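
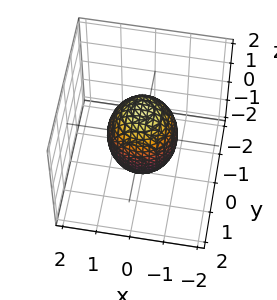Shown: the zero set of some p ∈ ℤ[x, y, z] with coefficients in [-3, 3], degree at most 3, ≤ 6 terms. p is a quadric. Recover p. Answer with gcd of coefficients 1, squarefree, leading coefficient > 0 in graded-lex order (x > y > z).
2*x^2 + 2*y^2 + z^2 - 2

First, deg p = 2. Bounded and convex; a quadric.
Then, symmetries: the z-axis is an axis of rotation, so x and y enter only as x² + y²; the z ↦ −z reflection is a symmetry, so z appears only in even powers.
Next, from the axis intercepts and sections: a circular section at z = 0 has radius exactly 1; the y-axis gridline crossings are at y ∈ {-1, 1}; the x-axis gridline crossings are at x ∈ {-1, 1}.
Finally, assembling these constraints gives the stated polynomial.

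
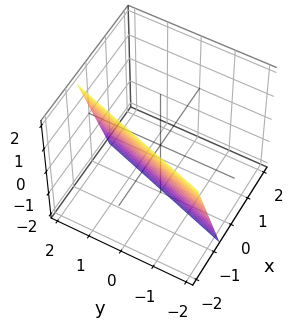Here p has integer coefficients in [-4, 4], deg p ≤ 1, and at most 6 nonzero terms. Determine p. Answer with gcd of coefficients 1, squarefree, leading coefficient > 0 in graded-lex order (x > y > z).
(a) Degree: the surface is flat (a plane), so deg p = 1.
(b) Reading off the gridlines: it crosses the z-axis at the gridline z = -2; it meets the y-axis at y = 2 (among the integer gridlines).
(c) Assembling these constraints gives the stated polynomial.

3*x - y + z + 2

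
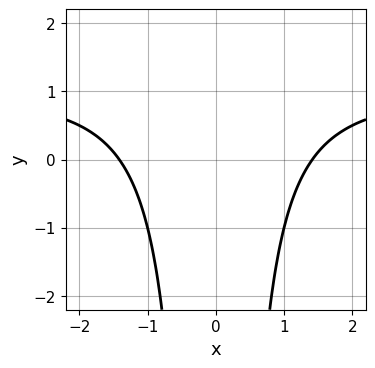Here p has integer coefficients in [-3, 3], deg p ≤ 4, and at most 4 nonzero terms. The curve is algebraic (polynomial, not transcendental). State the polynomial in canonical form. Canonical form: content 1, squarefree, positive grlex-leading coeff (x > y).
(a) The degree is 3 — no degree-2 curve has this shape.
(b) Symmetries: it's symmetric under x → −x, forcing even powers of x.
(c) From the axis intercepts and sections: it misses every integer gridline on the y-axis.
(d) The integer polynomial consistent with all of this is the stated p.

x^2*y - x^2 + 2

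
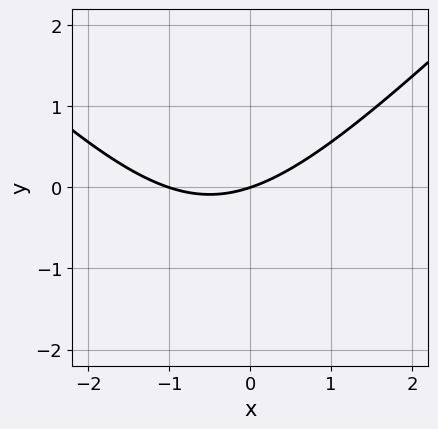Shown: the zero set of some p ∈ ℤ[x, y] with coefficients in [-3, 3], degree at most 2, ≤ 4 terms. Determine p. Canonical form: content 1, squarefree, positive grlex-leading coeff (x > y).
(a) Degree: no degree-1 curve has this shape, so deg p = 2.
(b) Reading off the gridlines: among the integer gridlines, it crosses the x-axis at x ∈ {-1, 0}; one y-axis crossing is at y = 0.
(c) Fitting integer coefficients to these (and the overall shape) gives p.

x^2 - y^2 + x - 3*y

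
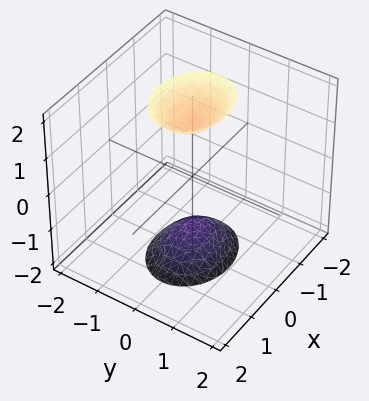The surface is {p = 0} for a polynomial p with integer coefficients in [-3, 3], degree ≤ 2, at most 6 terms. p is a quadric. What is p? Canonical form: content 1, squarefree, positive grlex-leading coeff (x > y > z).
2*x^2 + 3*y^2 - z^2 + 2

I count 2 distinct pieces.
The degree is 2 — two sheets facing apart; a quadric.
Symmetries: it's symmetric under x → −x, forcing even powers of x; mirror symmetry z ↦ −z ⇒ only even powers of z; the y ↦ −y reflection is a symmetry, so y appears only in even powers.
Reading off the gridlines: the surface avoids every integer y-axis point in the box; it misses every integer gridline on the x-axis.
The integer polynomial consistent with all of this is the stated p.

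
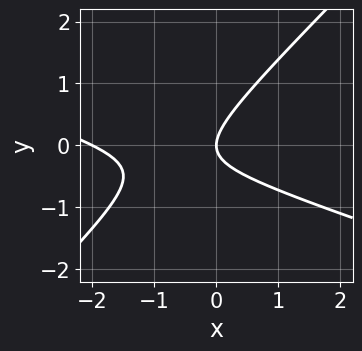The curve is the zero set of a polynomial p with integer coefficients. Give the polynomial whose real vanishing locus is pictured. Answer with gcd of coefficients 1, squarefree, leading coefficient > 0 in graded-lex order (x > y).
1. Degree: the shape is more complex than any degree-1 curve, so deg p = 2.
2. Checking where it meets the axes: among the integer gridlines, it crosses the x-axis at x ∈ {-2, 0}; it crosses the y-axis at the gridline y = 0.
3. Fitting integer coefficients to these (and the overall shape) gives p.

x^2 + 2*x*y - 3*y^2 + 2*x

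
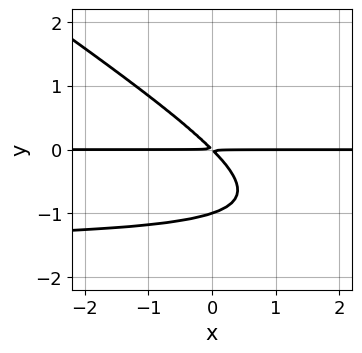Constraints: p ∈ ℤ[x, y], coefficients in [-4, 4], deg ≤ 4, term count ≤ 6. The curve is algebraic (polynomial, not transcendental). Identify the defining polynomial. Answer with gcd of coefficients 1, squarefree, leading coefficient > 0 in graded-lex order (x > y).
First, the degree is 3 — the shape is more complex than any degree-2 curve.
Next, from the axis intercepts and sections: one y-axis crossing is at y = -1; the visible x-axis segment lies entirely on the curve.
Finally, these observations pin down the coefficients.

2*x*y^2 + 3*y^3 + 3*x*y + 3*y^2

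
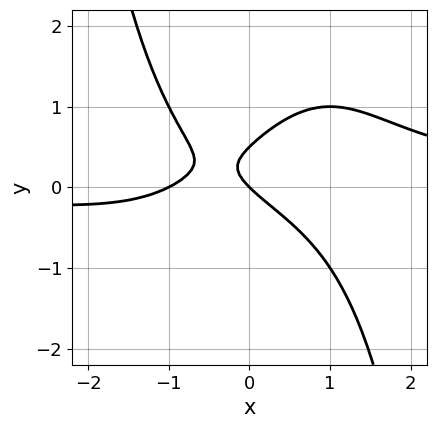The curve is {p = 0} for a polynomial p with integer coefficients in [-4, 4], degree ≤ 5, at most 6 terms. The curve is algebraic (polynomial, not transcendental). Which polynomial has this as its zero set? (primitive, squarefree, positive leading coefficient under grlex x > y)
x^3*y - x^2 + 2*y^2 - x - y

First, degree: a generic line meets the curve in up to 4 points, so deg p = 4.
Then, against the integer gridlines: it meets the y-axis at y = 0 (among the integer gridlines); among the integer gridlines, it crosses the x-axis at x ∈ {-1, 0}.
Finally, solving for integer coefficients yields p as stated.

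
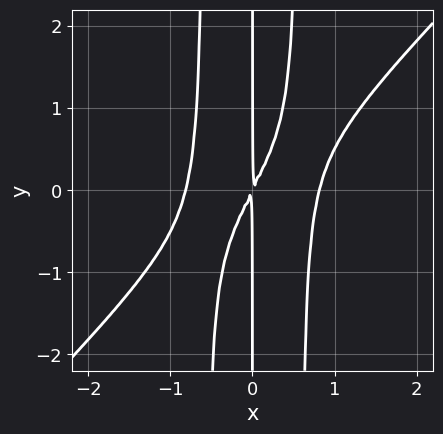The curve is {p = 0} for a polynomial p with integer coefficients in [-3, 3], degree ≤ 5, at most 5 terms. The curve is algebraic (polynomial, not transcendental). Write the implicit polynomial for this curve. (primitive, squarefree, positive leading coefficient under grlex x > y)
(a) deg p = 4.
(b) Reading off the gridlines: the visible y-axis segment lies entirely on the curve.
(c) Assembling these constraints gives the stated polynomial.

3*x^4 - 3*x^3*y - 2*x^2 + x*y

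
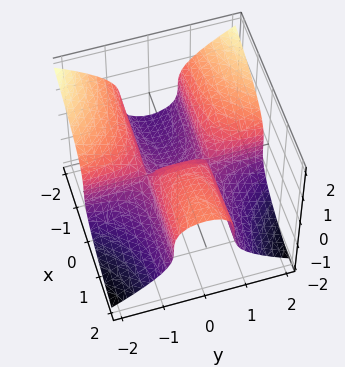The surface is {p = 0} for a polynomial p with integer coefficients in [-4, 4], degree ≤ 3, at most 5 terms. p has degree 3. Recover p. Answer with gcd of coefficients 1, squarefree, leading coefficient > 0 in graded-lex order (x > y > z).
2*x*y^2 + 3*z^3 - x

(a) deg p = 3. A generic line meets the surface in up to 3 points.
(b) Checking where it meets the axes: it meets the x-axis at x = 0 (among the integer gridlines); every point of the y-axis in the box is on the surface; one z-axis crossing is at z = 0.
(c) Solving for integer coefficients yields p as stated.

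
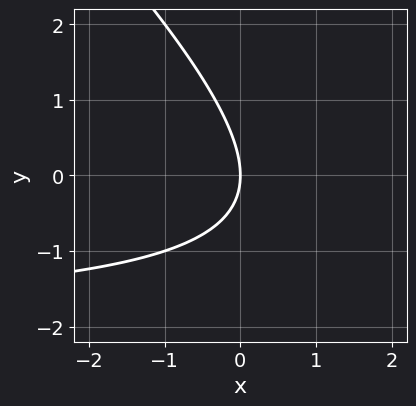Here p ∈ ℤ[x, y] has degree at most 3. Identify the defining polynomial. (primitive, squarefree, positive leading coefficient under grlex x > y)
x*y + y^2 + 2*x

First, deg p = 2.
Next, observable constraints: it meets the x-axis at x = 0 (among the integer gridlines); it meets the y-axis at y = 0 (among the integer gridlines).
Finally, the integer polynomial consistent with all of this is the stated p.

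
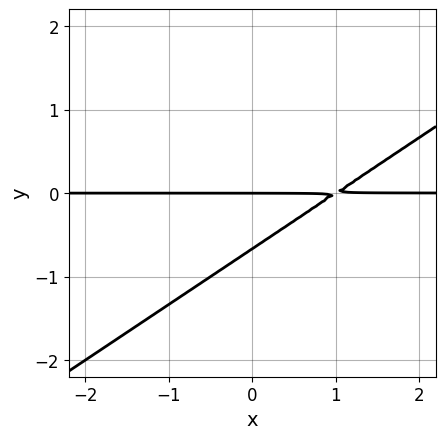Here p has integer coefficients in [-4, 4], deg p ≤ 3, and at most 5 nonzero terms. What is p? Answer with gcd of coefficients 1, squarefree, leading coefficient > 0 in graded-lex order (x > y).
2*x*y - 3*y^2 - 2*y

First, the degree is 2 — the shape is more complex than any degree-1 curve.
Then, checking where it meets the axes: the visible x-axis segment lies entirely on the curve; one y-axis crossing is at y = 0.
Finally, fitting integer coefficients to these (and the overall shape) gives p.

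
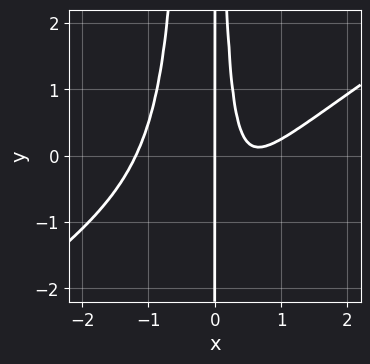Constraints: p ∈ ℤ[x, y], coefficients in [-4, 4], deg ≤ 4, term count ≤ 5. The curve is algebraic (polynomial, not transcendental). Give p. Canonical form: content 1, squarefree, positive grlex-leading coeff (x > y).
2*x^4 - 3*x^3*y - x^2*y - 2*x^2 + x

(a) deg p = 4. The shape is more complex than any degree-3 curve.
(b) From the visible intercepts: the visible y-axis segment lies entirely on the curve; it meets the x-axis at x = 0 (among the integer gridlines).
(c) Assembling these constraints gives the stated polynomial.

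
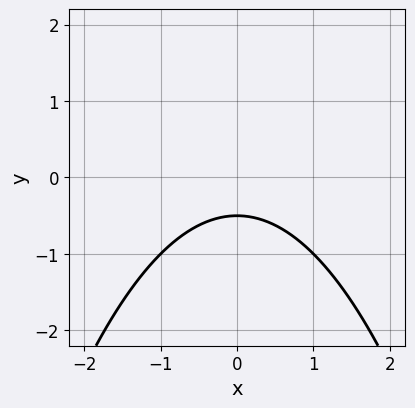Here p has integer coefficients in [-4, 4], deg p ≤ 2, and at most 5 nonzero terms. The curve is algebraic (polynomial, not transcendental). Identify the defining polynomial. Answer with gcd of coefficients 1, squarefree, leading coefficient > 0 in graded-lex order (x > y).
(a) The degree is 2 — no degree-1 curve has this shape.
(b) Symmetries: mirror symmetry x ↦ −x ⇒ only even powers of x.
(c) Reading off the gridlines: the curve avoids every integer x-axis point in the box.
(d) Assembling these constraints gives the stated polynomial.

x^2 + 2*y + 1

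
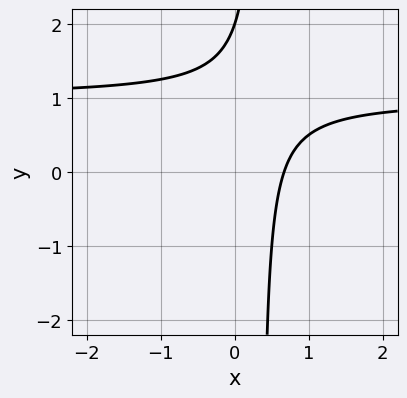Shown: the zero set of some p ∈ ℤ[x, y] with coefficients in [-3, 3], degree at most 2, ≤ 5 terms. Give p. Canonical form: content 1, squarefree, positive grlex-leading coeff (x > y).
3*x*y - 3*x - y + 2

The degree is 2 — no degree-1 curve has this shape.
Observable constraints: it crosses the y-axis at the gridline y = 2.
The integer polynomial consistent with all of this is the stated p.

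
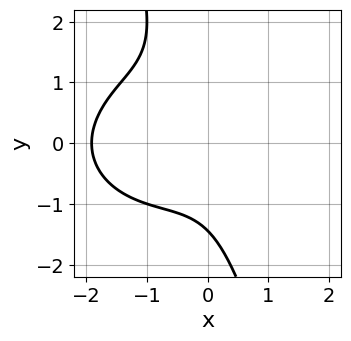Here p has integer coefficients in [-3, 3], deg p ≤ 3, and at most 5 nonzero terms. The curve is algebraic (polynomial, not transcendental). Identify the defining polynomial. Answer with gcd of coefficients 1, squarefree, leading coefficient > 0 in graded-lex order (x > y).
2*x^3 + 3*x*y^2 + y^3 + 3*x^2 + 3

First, deg p = 3. A generic line meets the curve in up to 3 points.
Finally, matching integer coefficients to the picture gives p.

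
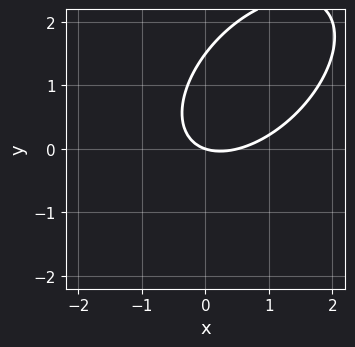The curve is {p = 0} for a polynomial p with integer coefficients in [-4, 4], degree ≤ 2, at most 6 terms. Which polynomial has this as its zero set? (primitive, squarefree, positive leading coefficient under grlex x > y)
The degree is 2 — the shape is more complex than any degree-1 curve.
Against the integer gridlines: it crosses the x-axis at the gridline x = 0; it crosses the y-axis at the gridline y = 0.
These observations pin down the coefficients.

2*x^2 - 2*x*y + 2*y^2 - x - 3*y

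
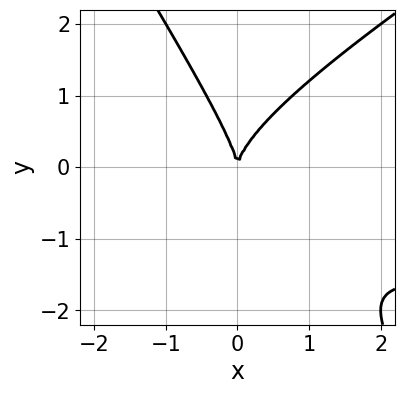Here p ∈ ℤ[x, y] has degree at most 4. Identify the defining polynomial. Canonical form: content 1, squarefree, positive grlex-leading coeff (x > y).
1. The degree is 3 — a generic line meets the curve in up to 3 points.
2. Observable constraints: one y-axis crossing is at y = 0; it crosses the x-axis at the gridline x = 0.
3. The integer polynomial consistent with all of this is the stated p.

x^2*y - x*y^2 - y^3 + 2*x^2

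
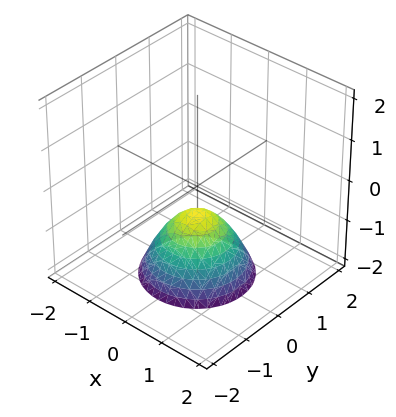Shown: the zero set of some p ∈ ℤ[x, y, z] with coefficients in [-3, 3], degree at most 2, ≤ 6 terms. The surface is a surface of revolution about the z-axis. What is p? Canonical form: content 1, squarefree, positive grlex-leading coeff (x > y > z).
3*x^2 + 3*y^2 + 3*z + 2

(a) The degree is 2 — no degree-1 surface has this shape.
(b) Symmetries: rotational symmetry about the z-axis ⇒ p depends on x, y only through x² + y².
(c) Reading off the gridlines: the surface avoids every integer y-axis point in the box; a circular section at z = -2 has radius between 1 and 2; the surface avoids every integer x-axis point in the box.
(d) Fitting integer coefficients to these (and the overall shape) gives p.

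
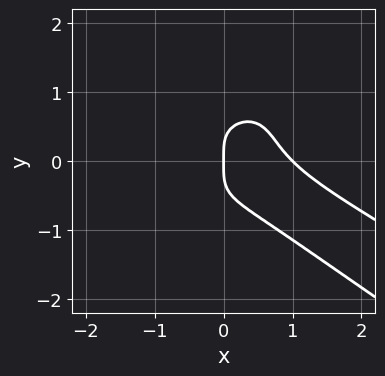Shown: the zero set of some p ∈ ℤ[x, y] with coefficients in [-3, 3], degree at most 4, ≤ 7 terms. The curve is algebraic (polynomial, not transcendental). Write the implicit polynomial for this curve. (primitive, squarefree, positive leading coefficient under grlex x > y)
(a) The degree is 4 — no degree-3 curve has this shape.
(b) Against the integer gridlines: among the integer gridlines, it crosses the x-axis at x ∈ {0, 1}; it crosses the y-axis at the gridline y = 0.
(c) Putting this together gives p.

x^4 + 2*x^3*y + 2*y^4 + x^2*y - x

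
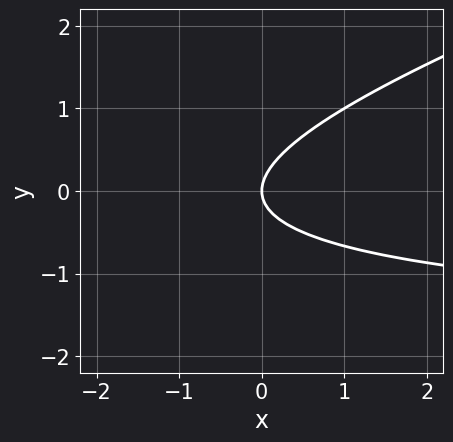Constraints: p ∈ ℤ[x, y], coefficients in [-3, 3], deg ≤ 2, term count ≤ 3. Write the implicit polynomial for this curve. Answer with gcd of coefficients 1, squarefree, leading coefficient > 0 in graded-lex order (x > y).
1. Degree: a generic line meets the curve in up to 2 points, so deg p = 2.
2. Reading off the gridlines: one y-axis crossing is at y = 0; it crosses the x-axis at the gridline x = 0.
3. Fitting integer coefficients to these (and the overall shape) gives p.

x*y - 3*y^2 + 2*x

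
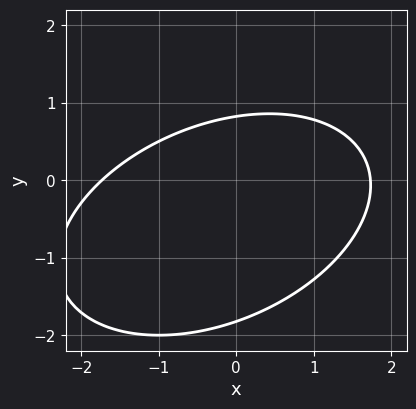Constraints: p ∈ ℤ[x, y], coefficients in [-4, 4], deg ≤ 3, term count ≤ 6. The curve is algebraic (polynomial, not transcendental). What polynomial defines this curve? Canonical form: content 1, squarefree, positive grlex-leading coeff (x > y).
(a) Degree: no degree-1 curve has this shape, so deg p = 2.
(b) Matching integer coefficients to the picture gives p.

x^2 - x*y + 2*y^2 + 2*y - 3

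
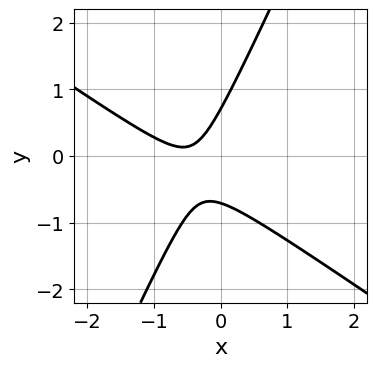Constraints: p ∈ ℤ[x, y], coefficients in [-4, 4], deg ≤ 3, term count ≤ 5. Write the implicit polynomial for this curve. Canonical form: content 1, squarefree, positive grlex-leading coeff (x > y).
1. Degree: the shape is more complex than any degree-1 curve, so deg p = 2.
2. Checking where it meets the axes: no x-intercept at any integer in the box.
3. Matching integer coefficients to the picture gives p.

3*x^2 + 3*x*y - 2*y^2 + 3*x + 1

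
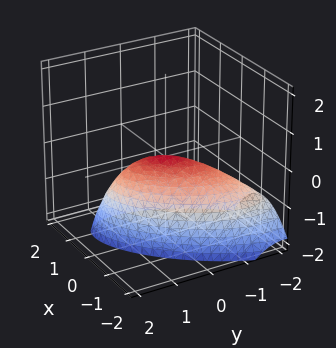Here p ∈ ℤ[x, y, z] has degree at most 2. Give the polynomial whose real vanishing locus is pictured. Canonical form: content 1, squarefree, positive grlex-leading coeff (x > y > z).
(a) deg p = 2. No degree-1 surface has this shape.
(b) From the axis intercepts and sections: it crosses the x-axis at the gridline x = 0; it crosses the y-axis at the gridline y = 0; it crosses the z-axis at the gridline z = 0.
(c) Matching integer coefficients to the picture gives p.

3*x^2 - 3*x*y + 2*y^2 - y*z + 3*z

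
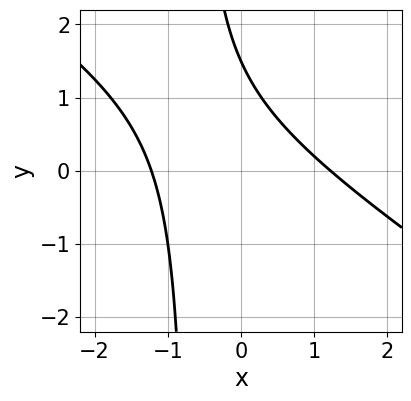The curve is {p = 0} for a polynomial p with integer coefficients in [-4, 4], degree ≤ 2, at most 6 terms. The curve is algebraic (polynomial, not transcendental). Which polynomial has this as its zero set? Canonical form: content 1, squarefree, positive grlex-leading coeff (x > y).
Degree: no degree-1 curve has this shape, so deg p = 2.
Matching integer coefficients to the picture gives p.

2*x^2 + 3*x*y + 2*y - 3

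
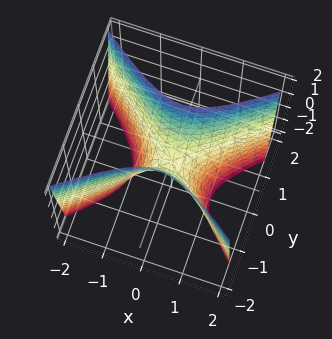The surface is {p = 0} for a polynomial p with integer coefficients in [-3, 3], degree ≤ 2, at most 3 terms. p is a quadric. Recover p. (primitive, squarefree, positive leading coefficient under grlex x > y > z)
2*x^2 - 3*y^2 + z

(a) The degree is 2 — a saddle surface; a quadric.
(b) Symmetries: the y ↦ −y reflection is a symmetry, so y appears only in even powers; mirror symmetry x ↦ −x ⇒ only even powers of x.
(c) From the visible intercepts: it meets the x-axis at x = 0 (among the integer gridlines); it meets the z-axis at z = 0 (among the integer gridlines).
(d) Solving for integer coefficients yields p as stated.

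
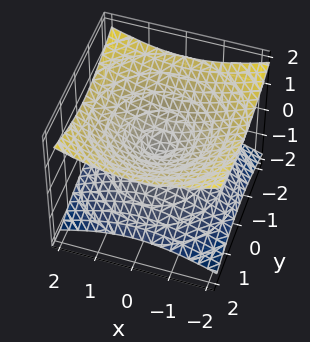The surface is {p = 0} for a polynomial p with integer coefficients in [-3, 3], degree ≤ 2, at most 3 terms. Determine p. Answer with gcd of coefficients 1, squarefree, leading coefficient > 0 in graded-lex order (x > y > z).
1. The degree is 2 — two nappes meeting at a single point; a quadric.
2. Symmetry: the surface is invariant under rotation about z: p = q(x² + y², z); it's symmetric under z → −z, forcing even powers of z.
3. Against the integer gridlines: a circular section at z = -1 has radius between 1 and 2; it meets the z-axis at z = 0 (among the integer gridlines).
4. These observations pin down the coefficients.

x^2 + y^2 - 3*z^2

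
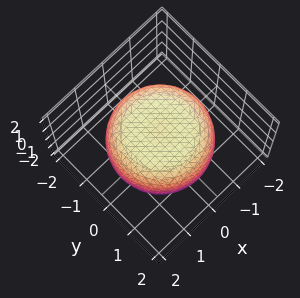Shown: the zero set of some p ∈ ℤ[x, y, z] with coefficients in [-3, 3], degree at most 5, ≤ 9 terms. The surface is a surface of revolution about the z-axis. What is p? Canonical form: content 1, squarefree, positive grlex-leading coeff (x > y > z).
x^4 + 2*x^2*y^2 + y^4 - x^2 - y^2 + 3*z^2 - 3

1. Degree: the shape is more complex than any degree-3 surface, so deg p = 4.
2. By symmetry, the z-axis is an axis of rotation, so x and y enter only as x² + y².
3. Checking where it meets the axes: a circular section at z = 1 has radius exactly 1; among the integer gridlines, it crosses the z-axis at z ∈ {-1, 1}.
4. Fitting integer coefficients to these (and the overall shape) gives p.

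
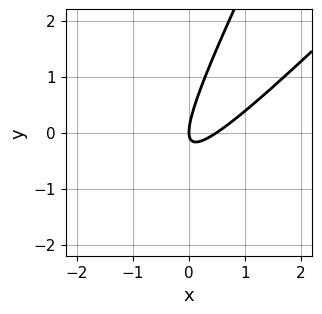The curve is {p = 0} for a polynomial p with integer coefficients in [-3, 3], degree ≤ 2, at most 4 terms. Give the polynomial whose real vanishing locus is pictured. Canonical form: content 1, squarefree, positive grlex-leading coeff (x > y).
First, deg p = 2.
Then, from the axis intercepts and sections: one y-axis crossing is at y = 0; it meets the x-axis at x = 0 (among the integer gridlines).
Finally, assembling these constraints gives the stated polynomial.

2*x^2 - 3*x*y + y^2 - x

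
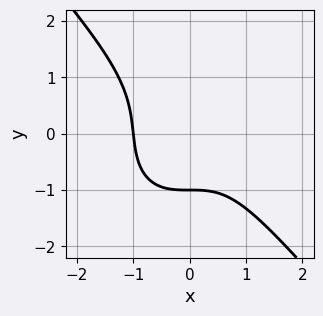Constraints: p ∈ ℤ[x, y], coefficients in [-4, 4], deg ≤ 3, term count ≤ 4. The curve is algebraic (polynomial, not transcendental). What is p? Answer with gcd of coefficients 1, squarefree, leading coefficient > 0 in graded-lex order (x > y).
3*x^3 + 2*y^3 + y + 3

(a) Degree: the shape is more complex than any degree-2 curve, so deg p = 3.
(b) Reading off the gridlines: one x-axis crossing is at x = -1; one y-axis crossing is at y = -1.
(c) These observations pin down the coefficients.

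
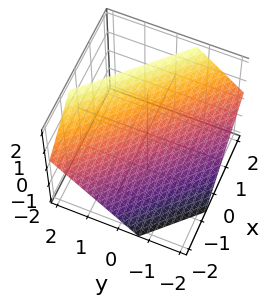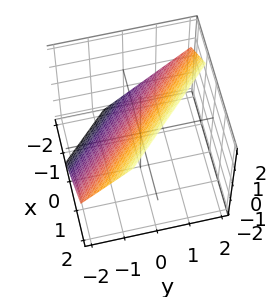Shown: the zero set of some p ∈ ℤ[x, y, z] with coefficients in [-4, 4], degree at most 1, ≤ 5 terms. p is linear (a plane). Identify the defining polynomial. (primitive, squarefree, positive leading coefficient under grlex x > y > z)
First, the degree is 1 — every cross-section is a straight line — this is a plane.
Finally, solving for integer coefficients yields p as stated.

3*x + 3*y - 3*z + 2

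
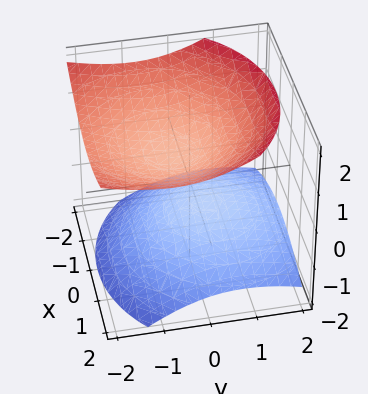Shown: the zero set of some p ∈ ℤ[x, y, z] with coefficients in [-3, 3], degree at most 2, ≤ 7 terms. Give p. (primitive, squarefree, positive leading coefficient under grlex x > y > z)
x^2 + y^2 + y*z - 2*z^2 + 1

(a) The picture has 2 separate pieces. Treating them together as one polynomial.
(b) deg p = 2. The shape is more complex than any degree-1 surface.
(c) Checking where it meets the axes: it misses every integer gridline on the y-axis; no x-intercept at any integer in the box.
(d) Matching integer coefficients to the picture gives p.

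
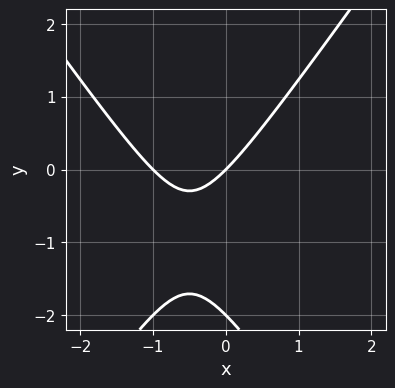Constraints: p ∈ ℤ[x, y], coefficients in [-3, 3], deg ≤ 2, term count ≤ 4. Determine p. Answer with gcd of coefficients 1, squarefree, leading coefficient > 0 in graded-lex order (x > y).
2*x^2 - y^2 + 2*x - 2*y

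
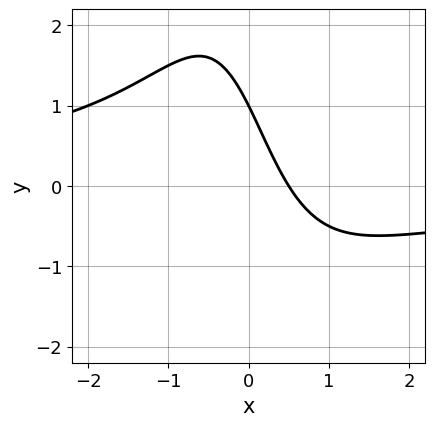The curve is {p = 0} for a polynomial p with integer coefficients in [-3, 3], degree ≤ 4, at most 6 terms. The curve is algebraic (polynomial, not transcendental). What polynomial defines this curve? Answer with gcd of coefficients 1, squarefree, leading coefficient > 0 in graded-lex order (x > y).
1. deg p = 3.
2. Reading off the gridlines: it meets the y-axis at y = 1 (among the integer gridlines).
3. Putting this together gives p.

x^2*y + 2*x + y - 1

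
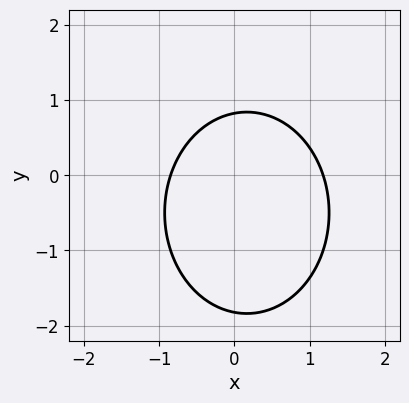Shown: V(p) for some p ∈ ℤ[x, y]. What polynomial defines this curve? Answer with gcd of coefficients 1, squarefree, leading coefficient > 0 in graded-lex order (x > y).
3*x^2 + 2*y^2 - x + 2*y - 3

1. Degree: the shape is more complex than any degree-1 curve, so deg p = 2.
2. Putting this together gives p.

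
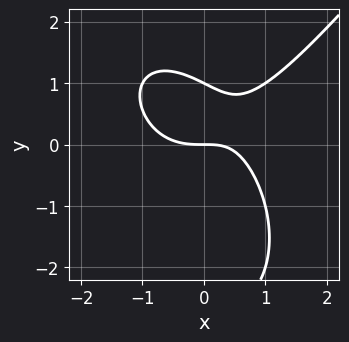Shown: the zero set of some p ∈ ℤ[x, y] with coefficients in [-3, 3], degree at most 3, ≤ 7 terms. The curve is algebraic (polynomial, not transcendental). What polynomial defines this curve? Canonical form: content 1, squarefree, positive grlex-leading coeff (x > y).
2*x^3 - y^3 - 2*x*y - 2*y^2 + 3*y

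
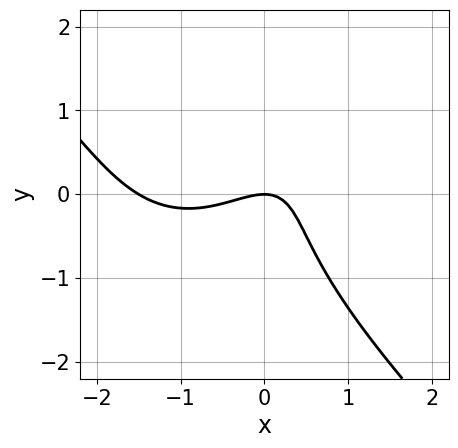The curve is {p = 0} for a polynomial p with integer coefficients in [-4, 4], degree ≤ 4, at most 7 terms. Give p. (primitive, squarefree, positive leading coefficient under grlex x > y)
First, the degree is 3 — no degree-2 curve has this shape.
Then, checking where it meets the axes: it crosses the x-axis at the gridline x = 0; it meets the y-axis at y = 0 (among the integer gridlines).
Finally, assembling these constraints gives the stated polynomial.

2*x^3 + 2*y^3 + 3*x^2 - 3*x*y + 3*y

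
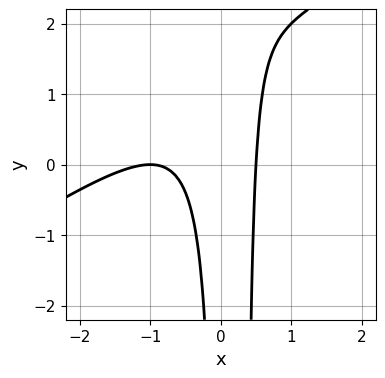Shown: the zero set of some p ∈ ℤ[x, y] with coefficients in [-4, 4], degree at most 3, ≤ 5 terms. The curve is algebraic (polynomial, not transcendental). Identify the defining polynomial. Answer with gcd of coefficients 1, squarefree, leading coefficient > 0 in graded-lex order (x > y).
1. Degree: a generic line meets the curve in up to 3 points, so deg p = 3.
2. Against the integer gridlines: the curve avoids every integer y-axis point in the box; it meets the x-axis at x = -1 (among the integer gridlines).
3. These observations pin down the coefficients.

2*x^3 - 3*x^2*y + 3*x^2 + x*y - 1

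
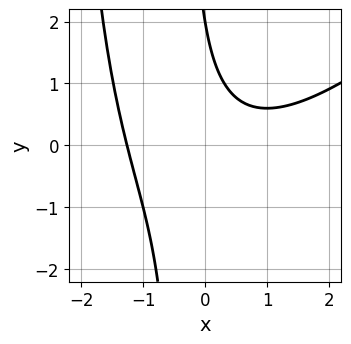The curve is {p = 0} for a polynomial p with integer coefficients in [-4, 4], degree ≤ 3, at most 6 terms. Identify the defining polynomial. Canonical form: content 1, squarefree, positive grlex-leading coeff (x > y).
x^3 - x^2*y - 3*x*y - y + 2

(a) Degree: the shape is more complex than any degree-2 curve, so deg p = 3.
(b) Reading off the gridlines: one y-axis crossing is at y = 2.
(c) Solving for integer coefficients yields p as stated.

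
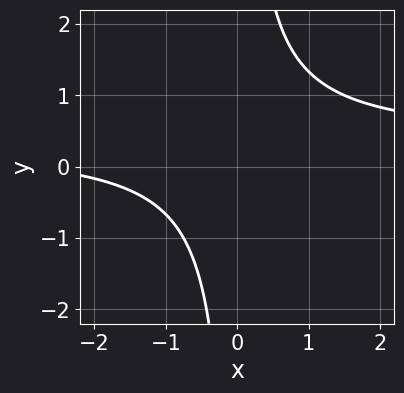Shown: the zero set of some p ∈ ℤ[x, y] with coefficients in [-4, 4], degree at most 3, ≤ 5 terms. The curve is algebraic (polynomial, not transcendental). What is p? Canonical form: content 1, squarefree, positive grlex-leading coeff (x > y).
1. The degree is 2 — a generic line meets the curve in up to 2 points.
2. Observable constraints: it misses every integer gridline on the x-axis; no y-intercept at any integer in the box.
3. Together with the visible shape, these determine p as stated.

3*x*y - x - 3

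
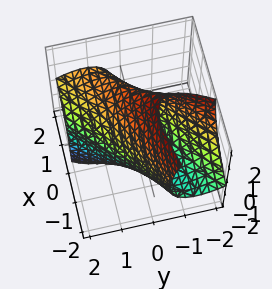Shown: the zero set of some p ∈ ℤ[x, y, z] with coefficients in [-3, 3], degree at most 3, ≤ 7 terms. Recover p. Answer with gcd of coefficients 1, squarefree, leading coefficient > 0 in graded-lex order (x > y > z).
x^2 - 3*x*y + 2*y^2 + 2*y*z + z^2 - 2

(a) Degree: the shape is more complex than any degree-1 surface, so deg p = 2.
(b) From the visible intercepts: among the integer gridlines, it crosses the y-axis at y ∈ {-1, 1}.
(c) These observations pin down the coefficients.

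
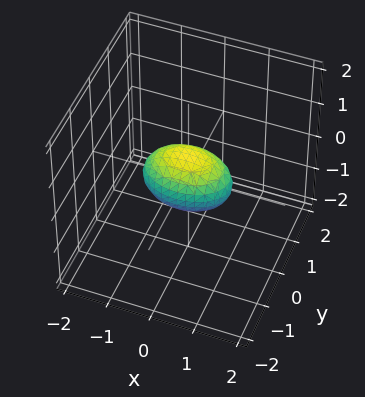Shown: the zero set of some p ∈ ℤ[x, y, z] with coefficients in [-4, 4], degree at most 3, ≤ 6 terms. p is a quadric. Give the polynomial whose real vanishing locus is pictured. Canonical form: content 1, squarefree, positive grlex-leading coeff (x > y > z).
x^2 + 2*y^2 + 2*z^2 - 1

(a) Degree: bounded and convex; a quadric, so deg p = 2.
(b) Symmetries: the y ↦ −y reflection is a symmetry, so y appears only in even powers; mirror symmetry z ↦ −z ⇒ only even powers of z; mirror symmetry x ↦ −x ⇒ only even powers of x.
(c) From the axis intercepts and sections: the x-axis gridline crossings are at x ∈ {-1, 1}.
(d) These observations pin down the coefficients.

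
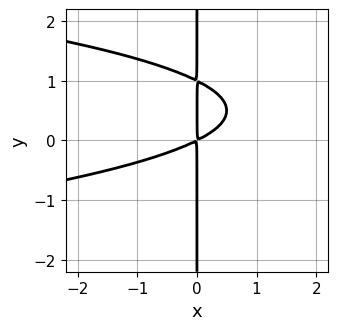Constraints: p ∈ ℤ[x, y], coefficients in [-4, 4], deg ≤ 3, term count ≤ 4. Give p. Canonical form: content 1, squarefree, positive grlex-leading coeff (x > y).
2*x*y^2 + x^2 - 2*x*y

(a) deg p = 3. A generic line meets the curve in up to 3 points.
(b) From the visible intercepts: every point of the y-axis in the box is on the curve.
(c) Together with the visible shape, these determine p as stated.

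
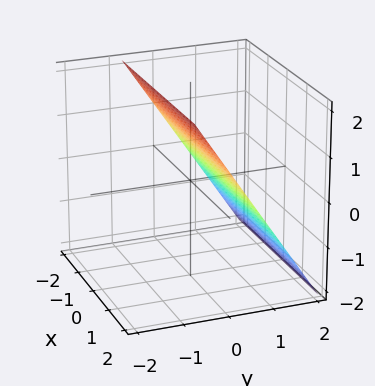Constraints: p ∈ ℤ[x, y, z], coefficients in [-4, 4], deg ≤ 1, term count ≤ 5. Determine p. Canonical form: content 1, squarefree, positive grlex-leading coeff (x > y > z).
(a) deg p = 1. Every cross-section is a straight line — this is a plane.
(b) Reading off the gridlines: one z-axis crossing is at z = 1; the surface avoids every integer x-axis point in the box.
(c) Matching integer coefficients to the picture gives p.

3*y + 2*z - 2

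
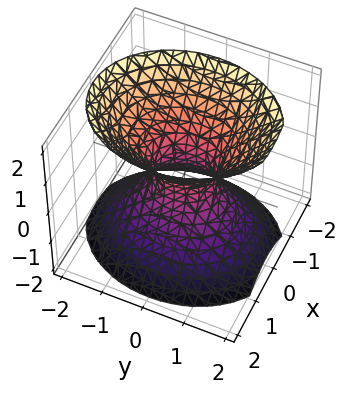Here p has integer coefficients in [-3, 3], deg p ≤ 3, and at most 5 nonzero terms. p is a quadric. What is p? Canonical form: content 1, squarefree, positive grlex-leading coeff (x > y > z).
3*x^2 + 2*y^2 - 2*z^2 - 1

1. Degree: an hourglass — one-sheet hyperboloid; a quadric, so deg p = 2.
2. Symmetries: it's symmetric under z → −z, forcing even powers of z; mirror symmetry y ↦ −y ⇒ only even powers of y; it's symmetric under x → −x, forcing even powers of x.
3. Checking where it meets the axes: the surface avoids every integer z-axis point in the box.
4. Fitting integer coefficients to these (and the overall shape) gives p.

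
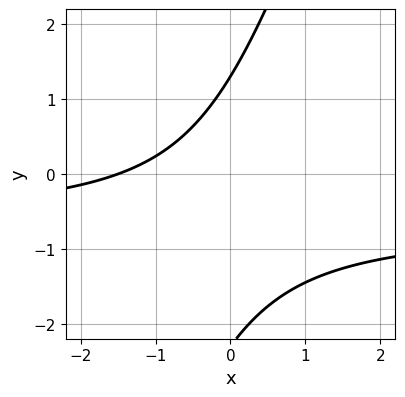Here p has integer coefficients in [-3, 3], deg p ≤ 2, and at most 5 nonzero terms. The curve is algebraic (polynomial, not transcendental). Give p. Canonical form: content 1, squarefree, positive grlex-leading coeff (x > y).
3*x*y - y^2 + 2*x - y + 3

The degree is 2 — no degree-1 curve has this shape.
The integer polynomial consistent with all of this is the stated p.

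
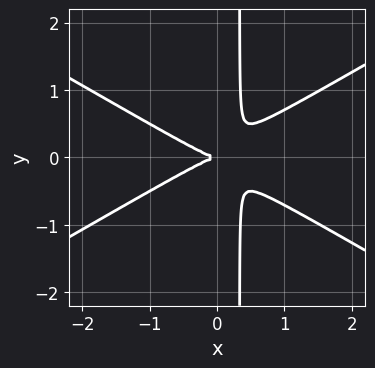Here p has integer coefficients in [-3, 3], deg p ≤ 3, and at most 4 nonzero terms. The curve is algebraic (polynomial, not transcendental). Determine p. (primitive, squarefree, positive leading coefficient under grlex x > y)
x^3 - 3*x*y^2 + y^2

(a) deg p = 3. No degree-2 curve has this shape.
(b) Symmetries: mirror symmetry y ↦ −y ⇒ only even powers of y.
(c) Checking where it meets the axes: it crosses the y-axis at the gridline y = 0; it crosses the x-axis at the gridline x = 0.
(d) Putting this together gives p.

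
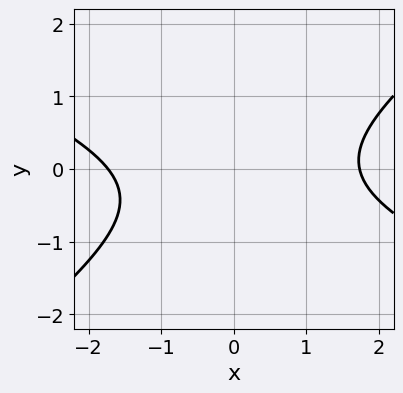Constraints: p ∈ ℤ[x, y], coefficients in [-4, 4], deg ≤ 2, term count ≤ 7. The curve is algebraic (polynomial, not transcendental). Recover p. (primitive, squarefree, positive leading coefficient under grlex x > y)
Degree: no degree-1 curve has this shape, so deg p = 2.
Checking where it meets the axes: the curve avoids every integer y-axis point in the box.
Matching integer coefficients to the picture gives p.

x^2 + x*y - 3*y^2 - y - 3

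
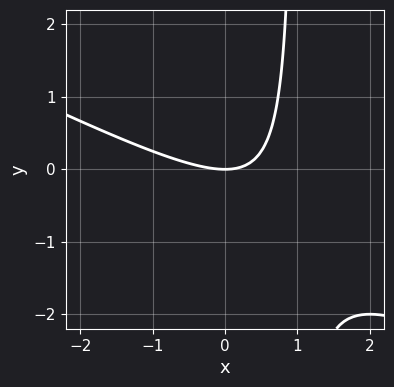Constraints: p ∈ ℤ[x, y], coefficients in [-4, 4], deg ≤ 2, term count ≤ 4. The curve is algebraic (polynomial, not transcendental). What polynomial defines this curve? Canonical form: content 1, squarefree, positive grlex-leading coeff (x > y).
(a) deg p = 2. The shape is more complex than any degree-1 curve.
(b) Checking where it meets the axes: it meets the x-axis at x = 0 (among the integer gridlines); it meets the y-axis at y = 0 (among the integer gridlines).
(c) The integer polynomial consistent with all of this is the stated p.

x^2 + 2*x*y - 2*y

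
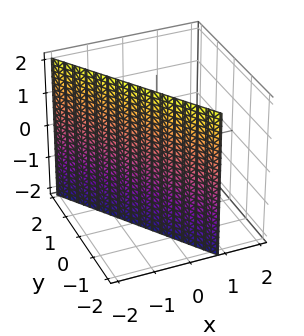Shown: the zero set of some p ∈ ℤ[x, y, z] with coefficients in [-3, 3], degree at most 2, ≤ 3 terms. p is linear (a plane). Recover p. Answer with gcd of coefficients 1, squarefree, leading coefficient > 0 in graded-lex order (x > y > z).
deg p = 1.
From the visible intercepts: it meets the y-axis at y = -1 (among the integer gridlines); no z-intercept at any integer in the box.
The integer polynomial consistent with all of this is the stated p.

3*x + 2*y + 2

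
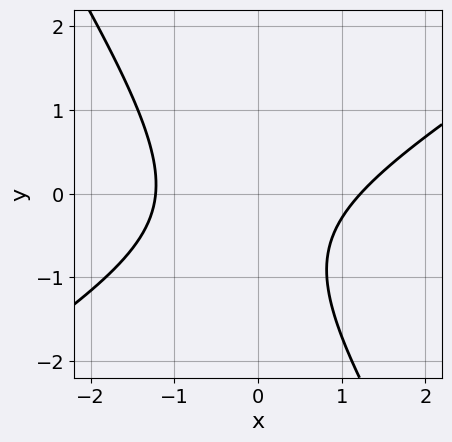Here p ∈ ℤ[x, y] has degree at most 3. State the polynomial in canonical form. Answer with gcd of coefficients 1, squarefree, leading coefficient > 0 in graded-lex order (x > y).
2*x^2 - 2*x*y - 2*y^2 - 2*y - 3

Degree: a generic line meets the curve in up to 2 points, so deg p = 2.
From the visible intercepts: it misses every integer gridline on the y-axis.
Solving for integer coefficients yields p as stated.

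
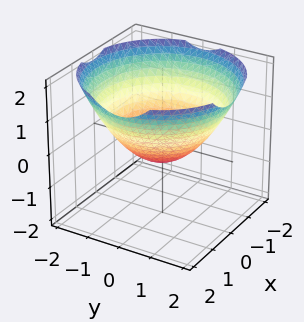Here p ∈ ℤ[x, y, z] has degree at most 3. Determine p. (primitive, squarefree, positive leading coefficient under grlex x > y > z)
The degree is 2 — no degree-1 surface has this shape.
By symmetry, the surface is invariant under rotation about z: p = q(x² + y², z).
Reading off the gridlines: the y-axis gridline crossings are at y ∈ {-1, 1}; among the integer gridlines, it crosses the x-axis at x ∈ {-1, 1}; a circular section at z = 1 has radius between 1 and 2.
These observations pin down the coefficients.

x^2 + y^2 - 2*z - 1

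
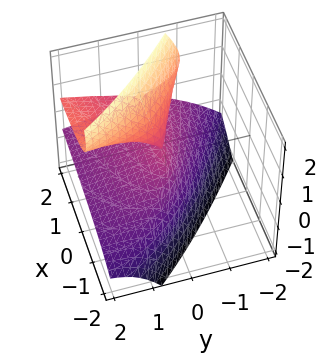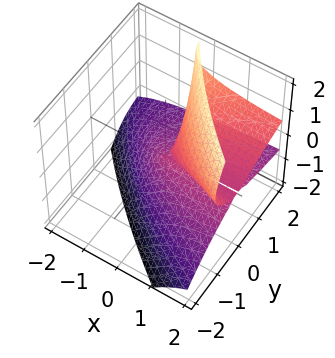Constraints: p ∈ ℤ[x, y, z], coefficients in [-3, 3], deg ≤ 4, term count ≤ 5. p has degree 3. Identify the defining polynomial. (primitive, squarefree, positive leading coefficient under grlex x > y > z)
(a) The degree is 3 — a generic line meets the surface in up to 3 points.
(b) Checking where it meets the axes: one z-axis crossing is at z = 0; every point of the x-axis in the box is on the surface; one y-axis crossing is at y = 0.
(c) Matching integer coefficients to the picture gives p.

3*x*z^2 + 3*y*z^2 - 2*z^3 - y^2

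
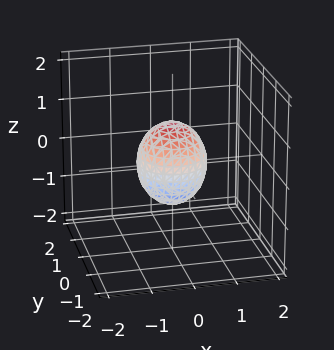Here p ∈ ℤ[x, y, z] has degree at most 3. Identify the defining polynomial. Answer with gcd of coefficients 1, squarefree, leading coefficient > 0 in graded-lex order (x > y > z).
1. Degree: a closed, bounded, convex surface; a quadric, so deg p = 2.
2. By symmetry, the z-axis is an axis of rotation, so x and y enter only as x² + y²; mirror symmetry z ↦ −z ⇒ only even powers of z.
3. Checking where it meets the axes: among the integer gridlines, it crosses the z-axis at z ∈ {-1, 1}; a circular section at z = 0 has radius between 0 and 1.
4. These observations pin down the coefficients.

3*x^2 + 3*y^2 + 2*z^2 - 2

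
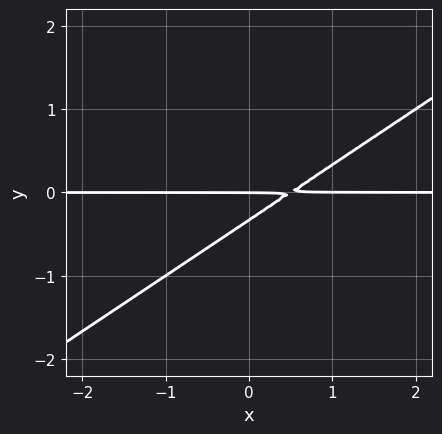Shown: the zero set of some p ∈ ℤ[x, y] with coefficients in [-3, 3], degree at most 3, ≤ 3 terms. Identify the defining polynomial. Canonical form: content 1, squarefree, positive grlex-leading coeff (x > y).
2*x*y - 3*y^2 - y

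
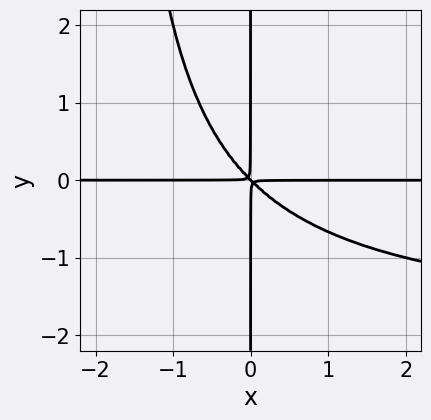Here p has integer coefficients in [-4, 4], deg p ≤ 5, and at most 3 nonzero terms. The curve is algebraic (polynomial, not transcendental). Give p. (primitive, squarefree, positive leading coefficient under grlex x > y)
x^2*y^2 + 2*x^2*y + 2*x*y^2

deg p = 4. A generic line meets the curve in up to 4 points.
Checking where it meets the axes: every point of the x-axis in the box is on the curve; the visible y-axis segment lies entirely on the curve.
Fitting integer coefficients to these (and the overall shape) gives p.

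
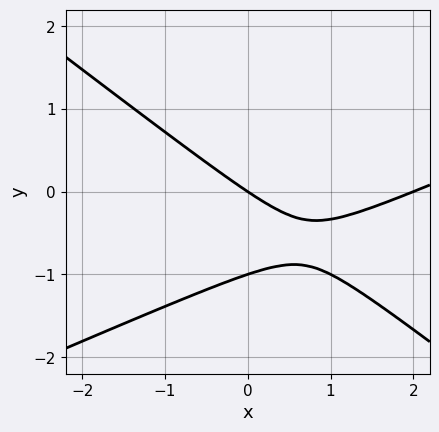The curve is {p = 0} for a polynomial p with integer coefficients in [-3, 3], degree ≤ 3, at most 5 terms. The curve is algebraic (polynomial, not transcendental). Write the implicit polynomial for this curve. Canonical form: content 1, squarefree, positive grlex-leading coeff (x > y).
First, the degree is 2 — no degree-1 curve has this shape.
Then, observable constraints: among the integer gridlines, it crosses the y-axis at y ∈ {-1, 0}; the x-axis gridline crossings are at x ∈ {0, 2}.
Finally, fitting integer coefficients to these (and the overall shape) gives p.

x^2 - x*y - 3*y^2 - 2*x - 3*y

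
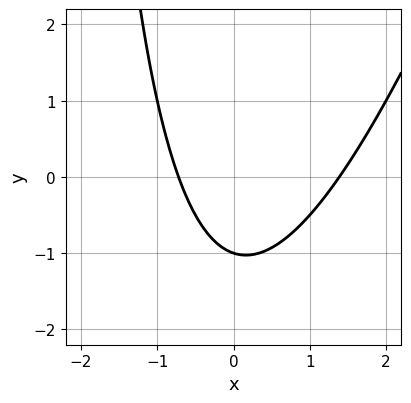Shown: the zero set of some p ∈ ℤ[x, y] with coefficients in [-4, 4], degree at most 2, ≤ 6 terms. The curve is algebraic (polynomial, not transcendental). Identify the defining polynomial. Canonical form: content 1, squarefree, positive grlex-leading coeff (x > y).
The degree is 2 — no degree-1 curve has this shape.
From the axis intercepts and sections: it meets the y-axis at y = -1 (among the integer gridlines).
Assembling these constraints gives the stated polynomial.

3*x^2 - x*y - 2*x - 3*y - 3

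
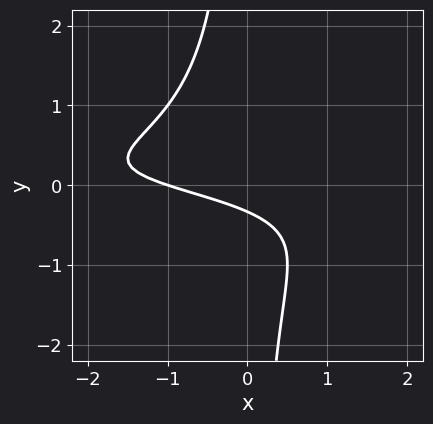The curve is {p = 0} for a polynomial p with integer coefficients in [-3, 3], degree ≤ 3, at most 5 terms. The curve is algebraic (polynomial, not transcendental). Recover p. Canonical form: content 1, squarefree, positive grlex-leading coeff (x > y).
3*x*y^2 + x + 3*y + 1

1. deg p = 3. The shape is more complex than any degree-2 curve.
2. From the visible intercepts: it crosses the x-axis at the gridline x = -1.
3. These observations pin down the coefficients.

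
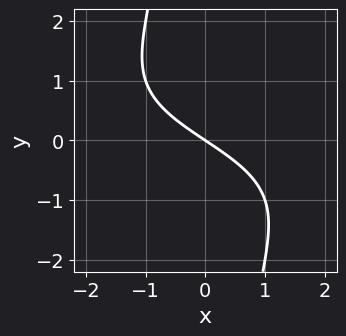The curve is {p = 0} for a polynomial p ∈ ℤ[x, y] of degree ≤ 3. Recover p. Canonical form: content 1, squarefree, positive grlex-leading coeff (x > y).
(a) Degree: a generic line meets the curve in up to 3 points, so deg p = 3.
(b) Checking where it meets the axes: one y-axis crossing is at y = 0; one x-axis crossing is at x = 0.
(c) Together with the visible shape, these determine p as stated.

x*y^2 + 2*x + 3*y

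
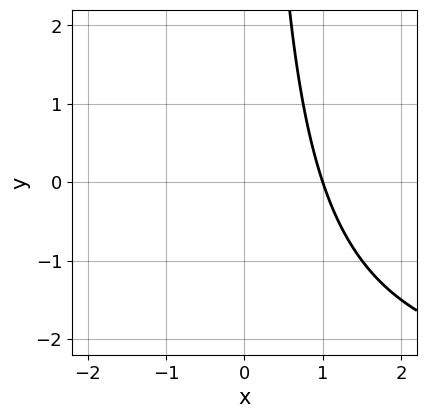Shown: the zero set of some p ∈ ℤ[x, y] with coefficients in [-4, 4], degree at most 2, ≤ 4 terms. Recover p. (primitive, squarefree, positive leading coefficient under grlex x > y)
x*y + 3*x - 3

First, degree: a generic line meets the curve in up to 2 points, so deg p = 2.
Next, against the integer gridlines: the curve avoids every integer y-axis point in the box; one x-axis crossing is at x = 1.
Finally, matching integer coefficients to the picture gives p.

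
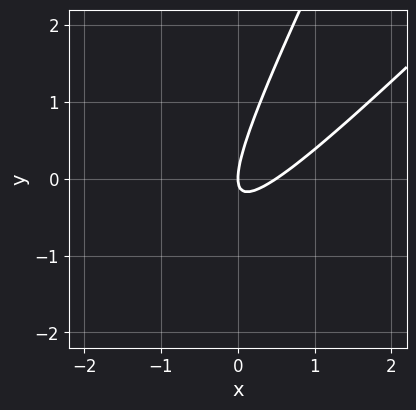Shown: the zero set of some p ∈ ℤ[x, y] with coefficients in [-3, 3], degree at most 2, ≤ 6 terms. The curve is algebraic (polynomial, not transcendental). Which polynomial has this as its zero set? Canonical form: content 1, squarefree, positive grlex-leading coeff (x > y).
First, degree: the shape is more complex than any degree-1 curve, so deg p = 2.
Then, from the axis intercepts and sections: it meets the y-axis at y = 0 (among the integer gridlines); it crosses the x-axis at the gridline x = 0.
Finally, solving for integer coefficients yields p as stated.

2*x^2 - 3*x*y + y^2 - x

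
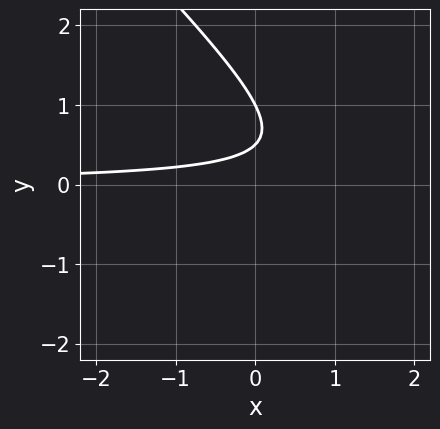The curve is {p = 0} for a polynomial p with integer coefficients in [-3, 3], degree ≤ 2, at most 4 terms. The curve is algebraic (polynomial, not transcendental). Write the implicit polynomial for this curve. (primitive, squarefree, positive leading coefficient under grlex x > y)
2*x*y + 2*y^2 - 3*y + 1

1. deg p = 2. No degree-1 curve has this shape.
2. Reading off the gridlines: the curve avoids every integer x-axis point in the box; it meets the y-axis at y = 1 (among the integer gridlines).
3. Fitting integer coefficients to these (and the overall shape) gives p.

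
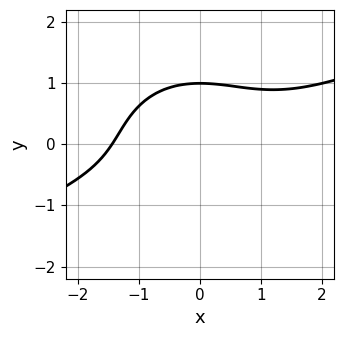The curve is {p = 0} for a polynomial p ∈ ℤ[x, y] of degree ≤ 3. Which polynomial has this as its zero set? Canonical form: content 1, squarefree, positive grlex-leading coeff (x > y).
First, the degree is 3 — no degree-2 curve has this shape.
Next, reading off the gridlines: one y-axis crossing is at y = 1.
Finally, together with the visible shape, these determine p as stated.

x^3 - 2*x^2*y - 3*y^3 + 3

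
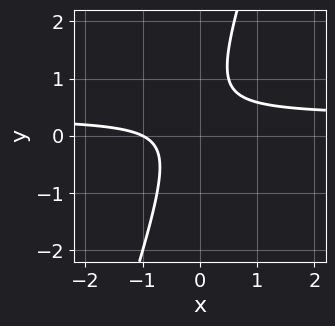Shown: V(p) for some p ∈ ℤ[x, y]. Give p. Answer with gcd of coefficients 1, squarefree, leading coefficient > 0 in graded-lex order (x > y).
3*x*y - y^2 - x + y - 1

First, degree: no degree-1 curve has this shape, so deg p = 2.
Next, from the visible intercepts: it crosses the x-axis at the gridline x = -1; it misses every integer gridline on the y-axis.
Finally, putting this together gives p.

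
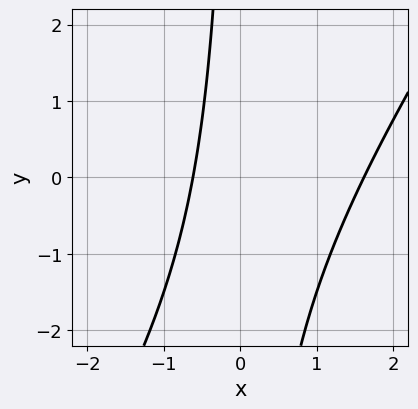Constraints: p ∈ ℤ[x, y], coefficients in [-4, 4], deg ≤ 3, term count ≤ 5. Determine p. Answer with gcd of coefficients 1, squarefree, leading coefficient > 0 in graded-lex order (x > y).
Degree: the shape is more complex than any degree-1 curve, so deg p = 2.
From the axis intercepts and sections: the curve avoids every integer y-axis point in the box.
These observations pin down the coefficients.

3*x^2 - 2*x*y - 3*x - 3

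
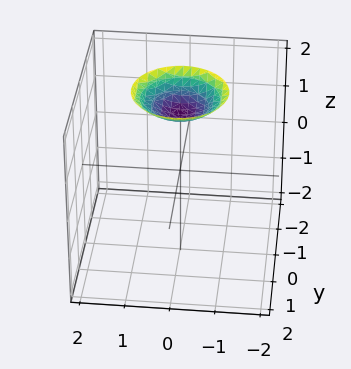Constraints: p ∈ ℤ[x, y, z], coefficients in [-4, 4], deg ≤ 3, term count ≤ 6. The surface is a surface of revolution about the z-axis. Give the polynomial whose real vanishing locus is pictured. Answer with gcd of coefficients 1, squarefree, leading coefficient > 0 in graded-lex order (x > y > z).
x^2 + y^2 - 2*z + 3

1. deg p = 2.
2. Symmetry: the z-axis is an axis of rotation, so x and y enter only as x² + y².
3. Checking where it meets the axes: it misses every integer gridline on the y-axis; a circular section at z = 2 has radius exactly 1; no x-intercept at any integer in the box.
4. Putting this together gives p.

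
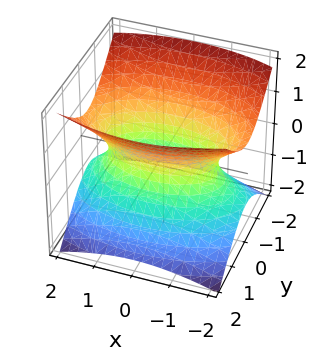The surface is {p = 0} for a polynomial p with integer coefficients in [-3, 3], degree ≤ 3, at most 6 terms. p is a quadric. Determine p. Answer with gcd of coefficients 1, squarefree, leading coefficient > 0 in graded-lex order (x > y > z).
x^2 + 3*y^2 - 3*z^2 - 2

(a) The degree is 2 — one connected sheet with a waist; a quadric.
(b) Symmetries: mirror symmetry y ↦ −y ⇒ only even powers of y; it's symmetric under z → −z, forcing even powers of z; the x ↦ −x reflection is a symmetry, so x appears only in even powers.
(c) Checking where it meets the axes: the surface avoids every integer z-axis point in the box.
(d) Matching integer coefficients to the picture gives p.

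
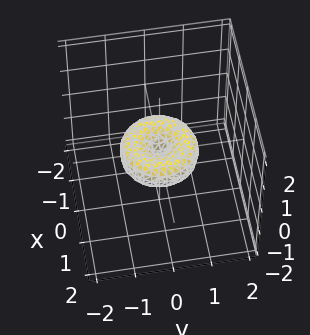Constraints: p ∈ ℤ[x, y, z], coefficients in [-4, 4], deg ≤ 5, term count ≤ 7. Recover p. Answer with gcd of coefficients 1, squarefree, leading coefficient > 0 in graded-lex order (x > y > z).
(a) The degree is 4 — the shape is more complex than any degree-3 surface.
(b) By symmetry, every cross-section ⟂ z is a circle, so x, y appear only via x² + y².
(c) From the axis intercepts and sections: among the integer gridlines, it crosses the y-axis at y ∈ {-1, 0, 1}; it crosses the z-axis at the gridline z = 0.
(d) Putting this together gives p. Check: (1, 0, 0) on the x-axis lies on the surface, and p(1, 0, 0) = 0. ✓

2*x^4 + 4*x^2*y^2 + 2*y^4 - 2*x^2 - 2*y^2 + 3*z^2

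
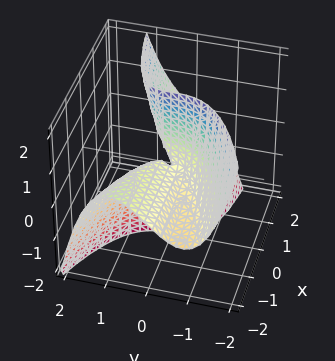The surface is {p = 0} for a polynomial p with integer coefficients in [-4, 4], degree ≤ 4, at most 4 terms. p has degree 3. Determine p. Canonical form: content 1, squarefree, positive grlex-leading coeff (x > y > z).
(a) deg p = 3. The shape is more complex than any degree-2 surface.
(b) From the axis intercepts and sections: one y-axis crossing is at y = 0; the visible x-axis segment lies entirely on the surface; every point of the z-axis in the box is on the surface.
(c) Assembling these constraints gives the stated polynomial.

y^3 + x*y - x*z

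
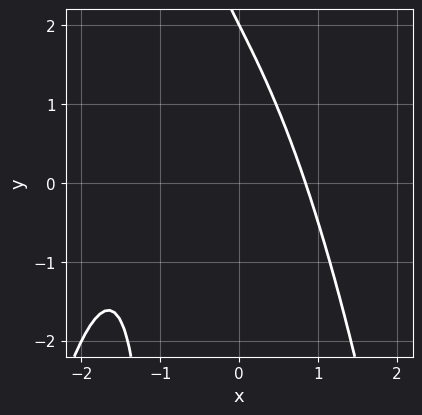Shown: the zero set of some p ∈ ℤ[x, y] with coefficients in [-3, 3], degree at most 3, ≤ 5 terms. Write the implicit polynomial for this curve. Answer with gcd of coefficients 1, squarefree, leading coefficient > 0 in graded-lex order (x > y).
Degree: no degree-2 curve has this shape, so deg p = 3.
Against the integer gridlines: one y-axis crossing is at y = 2.
Matching integer coefficients to the picture gives p.

x^3 + 2*x^2 + x*y + y - 2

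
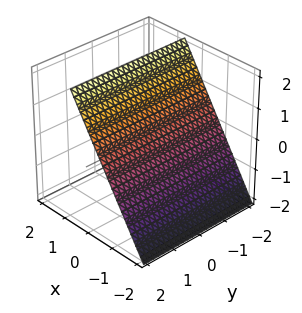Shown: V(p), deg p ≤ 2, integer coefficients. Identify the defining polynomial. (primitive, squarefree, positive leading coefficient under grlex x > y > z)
(a) The degree is 1 — every cross-section is a straight line — this is a plane.
(b) Against the integer gridlines: one z-axis crossing is at z = 1; no y-intercept at any integer in the box.
(c) Fitting integer coefficients to these (and the overall shape) gives p.

3*x - 2*z + 2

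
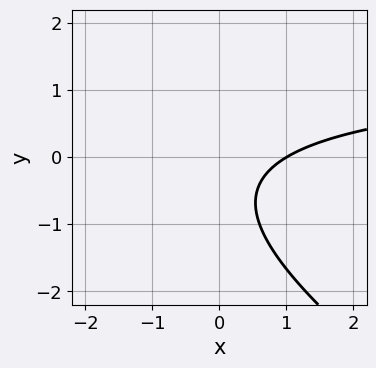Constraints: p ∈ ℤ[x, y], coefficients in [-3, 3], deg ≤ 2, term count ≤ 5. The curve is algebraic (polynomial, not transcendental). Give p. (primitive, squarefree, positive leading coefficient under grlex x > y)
2*x*y + 3*y^2 - 3*x + 3*y + 3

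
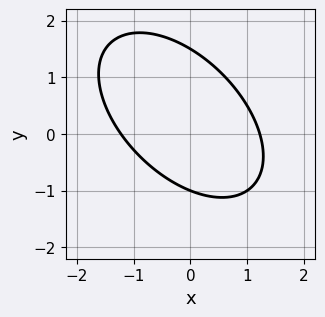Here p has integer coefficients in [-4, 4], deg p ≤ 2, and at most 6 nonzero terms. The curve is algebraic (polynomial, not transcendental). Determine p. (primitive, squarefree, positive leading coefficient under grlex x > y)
2*x^2 + 2*x*y + 2*y^2 - y - 3

The degree is 2 — the shape is more complex than any degree-1 curve.
From the axis intercepts and sections: one y-axis crossing is at y = -1.
Together with the visible shape, these determine p as stated.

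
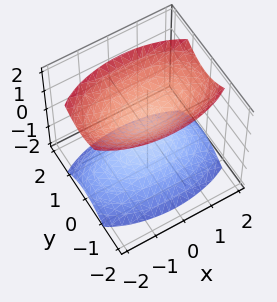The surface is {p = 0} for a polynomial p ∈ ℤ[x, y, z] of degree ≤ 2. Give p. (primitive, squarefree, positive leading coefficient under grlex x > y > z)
(a) The picture has 2 separate pieces.
(b) Degree: two sheets facing apart; a quadric, so deg p = 2.
(c) Symmetries: the y ↦ −y reflection is a symmetry, so y appears only in even powers; mirror symmetry z ↦ −z ⇒ only even powers of z; mirror symmetry x ↦ −x ⇒ only even powers of x.
(d) Against the integer gridlines: the surface avoids every integer y-axis point in the box; the surface avoids every integer x-axis point in the box.
(e) Together with the visible shape, these determine p as stated.

x^2 + 3*y^2 - 2*z^2 + 1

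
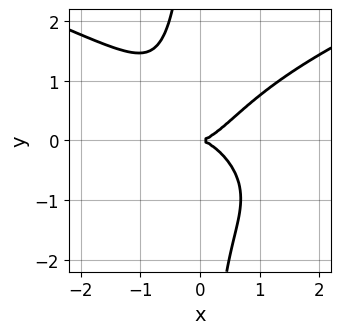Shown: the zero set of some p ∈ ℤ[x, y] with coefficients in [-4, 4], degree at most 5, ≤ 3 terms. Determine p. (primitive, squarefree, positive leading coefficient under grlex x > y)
The degree is 4 — no degree-3 curve has this shape.
Observable constraints: it meets the x-axis at x = 0 (among the integer gridlines); one y-axis crossing is at y = 0.
The integer polynomial consistent with all of this is the stated p.

x*y^3 - x^3 + y^2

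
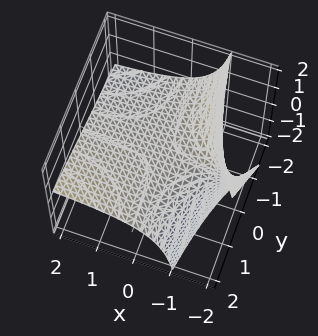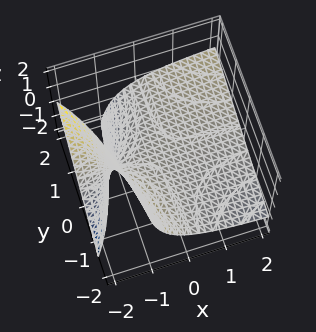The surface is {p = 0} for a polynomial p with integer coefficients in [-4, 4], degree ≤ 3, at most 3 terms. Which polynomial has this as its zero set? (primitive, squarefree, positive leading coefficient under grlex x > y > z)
First, deg p = 2.
Next, from the axis intercepts and sections: every point of the x-axis in the box is on the surface; the visible y-axis segment lies entirely on the surface.
Finally, matching integer coefficients to the picture gives p.

x*y - 2*x*z - 3*z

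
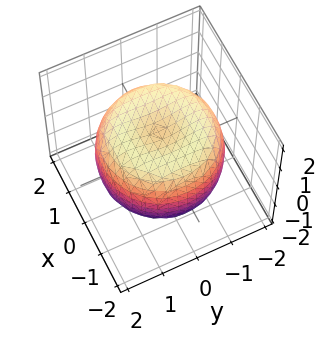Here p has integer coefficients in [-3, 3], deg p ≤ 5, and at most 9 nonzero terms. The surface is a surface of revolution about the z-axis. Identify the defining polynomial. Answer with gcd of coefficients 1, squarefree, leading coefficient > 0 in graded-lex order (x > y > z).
1. The degree is 4 — the shape is more complex than any degree-3 surface.
2. By symmetry, the z-axis is an axis of rotation, so x and y enter only as x² + y².
3. From the axis intercepts and sections: among the integer gridlines, it crosses the z-axis at z ∈ {-1, 1}; a circular section at z = -1 has radius between 1 and 2.
4. Matching integer coefficients to the picture gives p.

x^4 + 2*x^2*y^2 + y^4 - 2*x^2 - 2*y^2 + 2*z^2 - 2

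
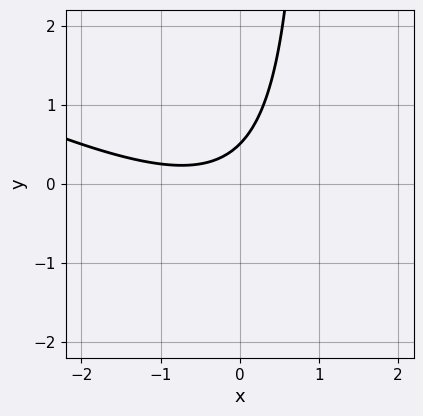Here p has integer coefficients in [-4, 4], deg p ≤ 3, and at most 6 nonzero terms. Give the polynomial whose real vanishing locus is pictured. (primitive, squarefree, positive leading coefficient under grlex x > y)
1. The degree is 2 — the shape is more complex than any degree-1 curve.
2. From the axis intercepts and sections: no x-intercept at any integer in the box.
3. The integer polynomial consistent with all of this is the stated p.

x^2 + 2*x*y + x - 2*y + 1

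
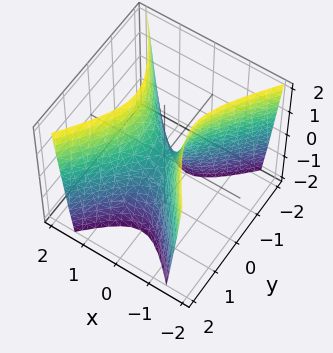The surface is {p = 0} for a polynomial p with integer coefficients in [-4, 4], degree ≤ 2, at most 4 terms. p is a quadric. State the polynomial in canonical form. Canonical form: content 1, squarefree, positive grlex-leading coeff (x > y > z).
Degree: a hyperbolic paraboloid; a quadric, so deg p = 2.
Symmetries: it's symmetric under x → −x, forcing even powers of x; mirror symmetry y ↦ −y ⇒ only even powers of y.
From the axis intercepts and sections: one x-axis crossing is at x = 0; it meets the y-axis at y = 0 (among the integer gridlines); one z-axis crossing is at z = 0.
Solving for integer coefficients yields p as stated.

3*x^2 - 2*y^2 - z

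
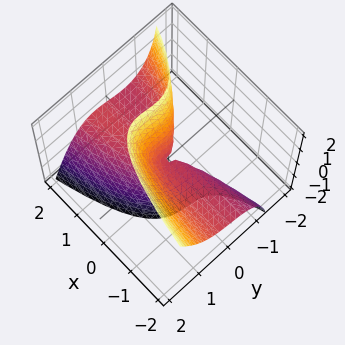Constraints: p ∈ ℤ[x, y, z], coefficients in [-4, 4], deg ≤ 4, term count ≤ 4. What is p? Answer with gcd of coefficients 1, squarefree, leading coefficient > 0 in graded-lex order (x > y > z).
deg p = 3. A generic line meets the surface in up to 3 points.
Observable constraints: it crosses the y-axis at the gridline y = 0; every point of the x-axis in the box is on the surface; it meets the z-axis at z = 0 (among the integer gridlines).
Solving for integer coefficients yields p as stated.

3*y^3 - x*y + 3*x*z - z^2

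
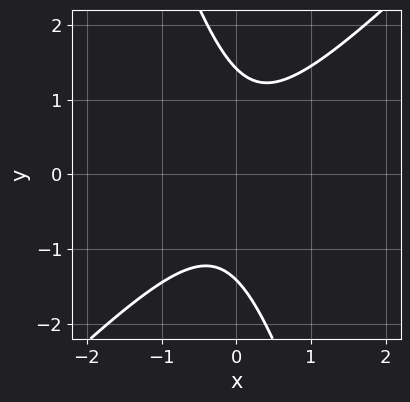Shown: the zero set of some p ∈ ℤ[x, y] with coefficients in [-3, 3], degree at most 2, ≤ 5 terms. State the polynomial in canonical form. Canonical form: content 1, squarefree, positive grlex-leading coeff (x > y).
3*x^2 - 2*x*y - y^2 + 2

deg p = 2. A generic line meets the curve in up to 2 points.
From the visible intercepts: it misses every integer gridline on the x-axis.
These observations pin down the coefficients.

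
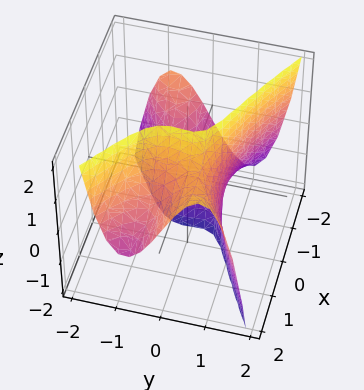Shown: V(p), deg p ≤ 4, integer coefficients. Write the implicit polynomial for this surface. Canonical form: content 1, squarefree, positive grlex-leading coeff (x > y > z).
First, deg p = 3. No degree-2 surface has this shape.
Then, reading off the gridlines: the surface avoids every integer z-axis point in the box; no x-intercept at any integer in the box.
Finally, fitting integer coefficients to these (and the overall shape) gives p.

x^2*y - 2*y^3 - x*z + 1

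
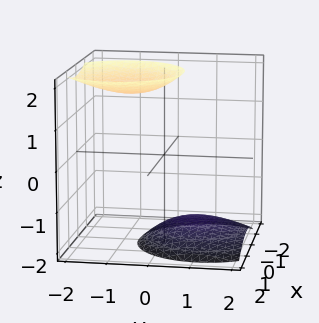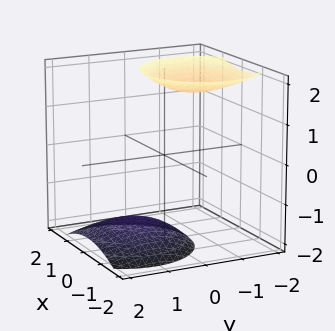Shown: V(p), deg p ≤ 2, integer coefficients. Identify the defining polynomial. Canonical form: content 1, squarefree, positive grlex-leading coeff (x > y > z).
x^2 + y^2 + y*z - z^2 + 3

First, I count 2 distinct pieces. Treating them together as one polynomial.
Then, degree: no degree-1 surface has this shape, so deg p = 2.
Next, reading off the gridlines: it misses every integer gridline on the x-axis; no y-intercept at any integer in the box.
Finally, matching integer coefficients to the picture gives p.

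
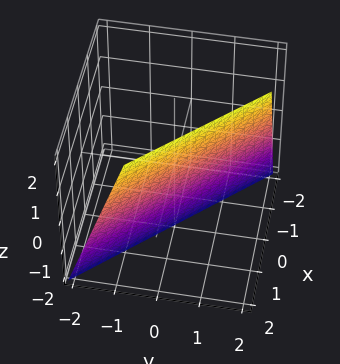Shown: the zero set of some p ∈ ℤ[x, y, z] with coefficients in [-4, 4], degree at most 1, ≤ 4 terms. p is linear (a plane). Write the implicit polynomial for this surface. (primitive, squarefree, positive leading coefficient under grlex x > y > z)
(a) Degree: every cross-section is a straight line — this is a plane, so deg p = 1.
(b) Checking where it meets the axes: it crosses the z-axis at the gridline z = -2.
(c) The integer polynomial consistent with all of this is the stated p.

3*x + 3*y - z - 2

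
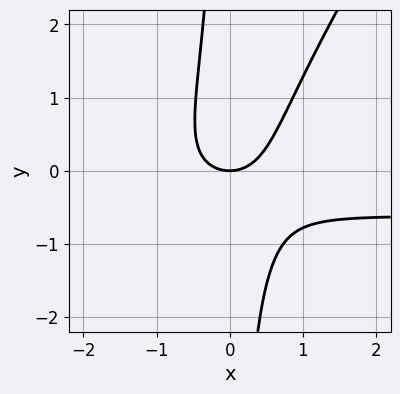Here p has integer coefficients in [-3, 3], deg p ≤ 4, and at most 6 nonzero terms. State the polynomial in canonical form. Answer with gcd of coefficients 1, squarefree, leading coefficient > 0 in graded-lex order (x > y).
1. The degree is 3 — a generic line meets the curve in up to 3 points.
2. Observable constraints: one x-axis crossing is at x = 0; one y-axis crossing is at y = 0.
3. Together with the visible shape, these determine p as stated.

3*x^2*y - 2*x*y^2 + 2*x^2 - 2*y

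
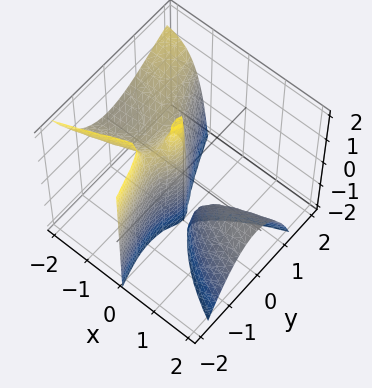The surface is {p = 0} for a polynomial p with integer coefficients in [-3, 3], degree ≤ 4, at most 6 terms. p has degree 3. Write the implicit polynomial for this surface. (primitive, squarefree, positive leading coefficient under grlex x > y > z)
2*x^2*z + 3*x*y^2 + y^3 + 2*y^2 + x

1. I count 2 distinct pieces. They look like related sheets of one shape, so recover p as a whole.
2. deg p = 3. No degree-2 surface has this shape.
3. Reading off the gridlines: every point of the z-axis in the box is on the surface; one x-axis crossing is at x = 0; the y-axis gridline crossings are at y ∈ {-2, 0}.
4. These observations pin down the coefficients.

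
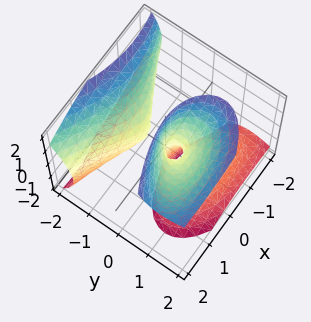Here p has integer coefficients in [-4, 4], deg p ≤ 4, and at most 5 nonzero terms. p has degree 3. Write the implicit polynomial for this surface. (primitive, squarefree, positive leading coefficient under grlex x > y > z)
(a) The picture has 2 separate pieces. They look like related sheets of one shape, so recover p as a whole.
(b) deg p = 3. The shape is more complex than any degree-2 surface.
(c) Against the integer gridlines: one y-axis crossing is at y = 0; every point of the z-axis in the box is on the surface.
(d) These observations pin down the coefficients.

2*x*y*z - 3*y^3 + 3*y*z^2 - 3*x^2 + y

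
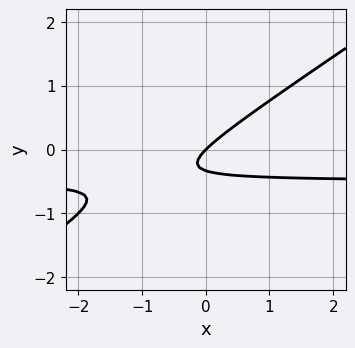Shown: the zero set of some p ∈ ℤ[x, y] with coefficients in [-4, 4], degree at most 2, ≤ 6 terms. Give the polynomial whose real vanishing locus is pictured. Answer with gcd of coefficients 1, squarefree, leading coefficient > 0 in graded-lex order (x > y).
2*x*y - 3*y^2 + x - y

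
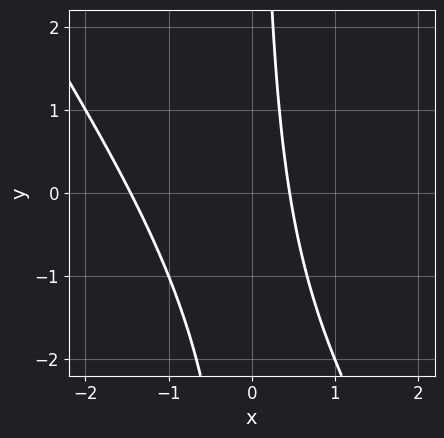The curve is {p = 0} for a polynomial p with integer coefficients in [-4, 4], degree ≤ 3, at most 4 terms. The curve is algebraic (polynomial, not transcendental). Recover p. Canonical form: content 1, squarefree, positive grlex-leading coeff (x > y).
3*x^2 + 2*x*y + 3*x - 2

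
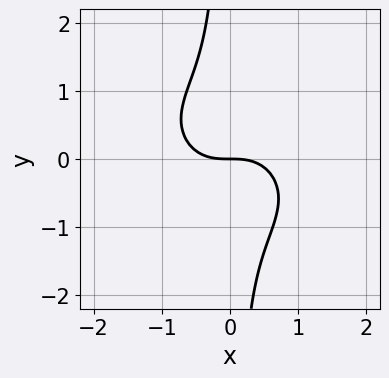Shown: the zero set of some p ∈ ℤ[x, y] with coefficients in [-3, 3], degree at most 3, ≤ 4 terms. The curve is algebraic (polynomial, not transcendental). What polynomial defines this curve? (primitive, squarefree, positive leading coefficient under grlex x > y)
deg p = 3. No degree-2 curve has this shape.
Observable constraints: it meets the x-axis at x = 0 (among the integer gridlines); one y-axis crossing is at y = 0.
Solving for integer coefficients yields p as stated.

2*x^3 + x^2*y + 3*x*y^2 + 2*y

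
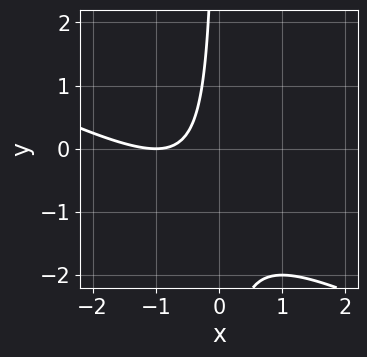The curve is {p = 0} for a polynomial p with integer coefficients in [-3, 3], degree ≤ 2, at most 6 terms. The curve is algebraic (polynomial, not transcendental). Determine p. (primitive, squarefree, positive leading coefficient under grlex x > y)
First, the degree is 2 — a generic line meets the curve in up to 2 points.
Next, from the visible intercepts: the curve avoids every integer y-axis point in the box; one x-axis crossing is at x = -1.
Finally, fitting integer coefficients to these (and the overall shape) gives p.

x^2 + 2*x*y + 2*x + 1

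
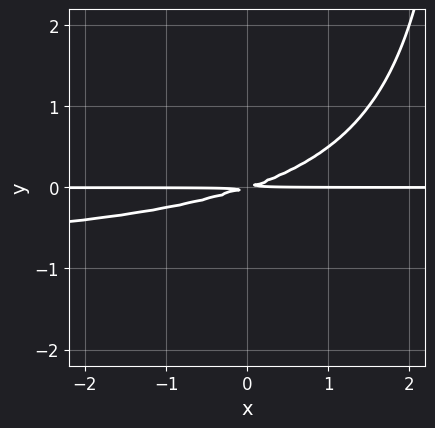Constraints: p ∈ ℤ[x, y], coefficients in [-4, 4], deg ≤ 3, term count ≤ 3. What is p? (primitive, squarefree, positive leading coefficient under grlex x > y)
First, degree: a generic line meets the curve in up to 3 points, so deg p = 3.
Next, from the axis intercepts and sections: the visible x-axis segment lies entirely on the curve.
Finally, these observations pin down the coefficients.

x*y^2 + x*y - 3*y^2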